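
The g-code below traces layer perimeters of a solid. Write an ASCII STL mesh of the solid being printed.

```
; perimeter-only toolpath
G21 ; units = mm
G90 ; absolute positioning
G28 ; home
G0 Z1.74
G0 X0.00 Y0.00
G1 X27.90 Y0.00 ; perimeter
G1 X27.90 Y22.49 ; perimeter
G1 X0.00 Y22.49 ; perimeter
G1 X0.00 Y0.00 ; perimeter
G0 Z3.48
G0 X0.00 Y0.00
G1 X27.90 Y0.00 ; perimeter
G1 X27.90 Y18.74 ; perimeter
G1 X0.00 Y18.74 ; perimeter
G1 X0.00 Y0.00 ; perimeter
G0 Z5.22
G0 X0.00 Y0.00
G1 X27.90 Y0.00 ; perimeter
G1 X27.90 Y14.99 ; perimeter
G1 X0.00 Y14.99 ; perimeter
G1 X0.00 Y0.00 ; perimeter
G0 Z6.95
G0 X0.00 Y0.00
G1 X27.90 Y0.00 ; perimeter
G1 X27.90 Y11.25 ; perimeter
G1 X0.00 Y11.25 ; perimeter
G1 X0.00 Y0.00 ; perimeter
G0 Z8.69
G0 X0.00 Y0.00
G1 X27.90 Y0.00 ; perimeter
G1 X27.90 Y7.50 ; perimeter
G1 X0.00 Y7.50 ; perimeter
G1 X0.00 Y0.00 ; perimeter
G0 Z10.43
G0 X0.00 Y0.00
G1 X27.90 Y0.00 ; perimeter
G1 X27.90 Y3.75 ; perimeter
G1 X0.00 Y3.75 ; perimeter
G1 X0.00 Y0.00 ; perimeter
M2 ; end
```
solid part
  facet normal 0.0000 0.0000 -1.0000
    outer loop
      vertex 27.90 26.24 0.00
      vertex 27.90 0.00 0.00
      vertex 0.00 0.00 0.00
    endloop
  endfacet
  facet normal 0.0000 0.0000 -1.0000
    outer loop
      vertex 0.00 26.24 0.00
      vertex 27.90 26.24 0.00
      vertex 0.00 0.00 0.00
    endloop
  endfacet
  facet normal 0.0000 -1.0000 0.0000
    outer loop
      vertex 0.00 0.00 0.00
      vertex 27.90 0.00 0.00
      vertex 27.90 0.00 12.17
    endloop
  endfacet
  facet normal 0.0000 -1.0000 0.0000
    outer loop
      vertex 0.00 0.00 0.00
      vertex 27.90 0.00 12.17
      vertex 0.00 0.00 12.17
    endloop
  endfacet
  facet normal 0.0000 0.4207 0.9072
    outer loop
      vertex 0.00 0.00 12.17
      vertex 27.90 0.00 12.17
      vertex 27.90 26.24 0.00
    endloop
  endfacet
  facet normal 0.0000 0.4207 0.9072
    outer loop
      vertex 0.00 0.00 12.17
      vertex 27.90 26.24 0.00
      vertex 0.00 26.24 0.00
    endloop
  endfacet
  facet normal -1.0000 0.0000 0.0000
    outer loop
      vertex 0.00 0.00 12.17
      vertex 0.00 26.24 0.00
      vertex 0.00 0.00 0.00
    endloop
  endfacet
  facet normal 1.0000 0.0000 0.0000
    outer loop
      vertex 27.90 0.00 0.00
      vertex 27.90 26.24 0.00
      vertex 27.90 0.00 12.17
    endloop
  endfacet
endsolid part

The G0 Z moves step by Δz≈1.74 mm. The G1 loops shrink linearly with z, so the solid tapers from its base footprint up to z≈12.2. Closing with a flat bottom cap and the tapered top and triangulating gives 8 facets — a wedge (ramp): 27.9 × 26.2 mm base, rising to 12.2 mm along the y=0 edge and sloping linearly to z=0 at y=26.2.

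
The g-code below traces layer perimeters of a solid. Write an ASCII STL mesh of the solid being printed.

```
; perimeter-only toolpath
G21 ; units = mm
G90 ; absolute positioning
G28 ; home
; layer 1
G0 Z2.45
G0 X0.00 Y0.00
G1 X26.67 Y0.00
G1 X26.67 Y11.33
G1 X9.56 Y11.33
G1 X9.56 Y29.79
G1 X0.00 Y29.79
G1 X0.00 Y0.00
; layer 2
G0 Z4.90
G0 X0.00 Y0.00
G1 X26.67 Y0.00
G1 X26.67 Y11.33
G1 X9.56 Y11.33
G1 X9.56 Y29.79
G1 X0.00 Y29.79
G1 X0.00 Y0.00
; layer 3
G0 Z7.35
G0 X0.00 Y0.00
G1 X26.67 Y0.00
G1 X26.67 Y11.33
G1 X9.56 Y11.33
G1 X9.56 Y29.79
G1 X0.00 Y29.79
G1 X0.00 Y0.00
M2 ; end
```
solid part
  facet normal 0.0000 0.0000 -1.0000
    outer loop
      vertex 26.67 11.33 0.00
      vertex 26.67 0.00 0.00
      vertex 0.00 0.00 0.00
    endloop
  endfacet
  facet normal 0.0000 0.0000 -1.0000
    outer loop
      vertex 9.56 11.33 0.00
      vertex 26.67 11.33 0.00
      vertex 0.00 0.00 0.00
    endloop
  endfacet
  facet normal 0.0000 0.0000 -1.0000
    outer loop
      vertex 9.56 29.79 0.00
      vertex 9.56 11.33 0.00
      vertex 0.00 0.00 0.00
    endloop
  endfacet
  facet normal 0.0000 0.0000 -1.0000
    outer loop
      vertex 0.00 29.79 0.00
      vertex 9.56 29.79 0.00
      vertex 0.00 0.00 0.00
    endloop
  endfacet
  facet normal 0.0000 0.0000 1.0000
    outer loop
      vertex 0.00 0.00 7.35
      vertex 26.67 0.00 7.35
      vertex 26.67 11.33 7.35
    endloop
  endfacet
  facet normal 0.0000 0.0000 1.0000
    outer loop
      vertex 0.00 0.00 7.35
      vertex 26.67 11.33 7.35
      vertex 9.56 11.33 7.35
    endloop
  endfacet
  facet normal 0.0000 0.0000 1.0000
    outer loop
      vertex 0.00 0.00 7.35
      vertex 9.56 11.33 7.35
      vertex 9.56 29.79 7.35
    endloop
  endfacet
  facet normal 0.0000 0.0000 1.0000
    outer loop
      vertex 0.00 0.00 7.35
      vertex 9.56 29.79 7.35
      vertex 0.00 29.79 7.35
    endloop
  endfacet
  facet normal 0.0000 -1.0000 0.0000
    outer loop
      vertex 0.00 0.00 0.00
      vertex 26.67 0.00 0.00
      vertex 26.67 0.00 7.35
    endloop
  endfacet
  facet normal 0.0000 -1.0000 0.0000
    outer loop
      vertex 0.00 0.00 0.00
      vertex 26.67 0.00 7.35
      vertex 0.00 0.00 7.35
    endloop
  endfacet
  facet normal 1.0000 0.0000 0.0000
    outer loop
      vertex 26.67 0.00 0.00
      vertex 26.67 11.33 0.00
      vertex 26.67 11.33 7.35
    endloop
  endfacet
  facet normal 1.0000 0.0000 0.0000
    outer loop
      vertex 26.67 0.00 0.00
      vertex 26.67 11.33 7.35
      vertex 26.67 0.00 7.35
    endloop
  endfacet
  facet normal 0.0000 1.0000 0.0000
    outer loop
      vertex 26.67 11.33 0.00
      vertex 9.56 11.33 0.00
      vertex 9.56 11.33 7.35
    endloop
  endfacet
  facet normal 0.0000 1.0000 0.0000
    outer loop
      vertex 26.67 11.33 0.00
      vertex 9.56 11.33 7.35
      vertex 26.67 11.33 7.35
    endloop
  endfacet
  facet normal 1.0000 0.0000 0.0000
    outer loop
      vertex 9.56 11.33 0.00
      vertex 9.56 29.79 0.00
      vertex 9.56 29.79 7.35
    endloop
  endfacet
  facet normal 1.0000 0.0000 0.0000
    outer loop
      vertex 9.56 11.33 0.00
      vertex 9.56 29.79 7.35
      vertex 9.56 11.33 7.35
    endloop
  endfacet
  facet normal 0.0000 1.0000 0.0000
    outer loop
      vertex 9.56 29.79 0.00
      vertex 0.00 29.79 0.00
      vertex 0.00 29.79 7.35
    endloop
  endfacet
  facet normal 0.0000 1.0000 0.0000
    outer loop
      vertex 9.56 29.79 0.00
      vertex 0.00 29.79 7.35
      vertex 9.56 29.79 7.35
    endloop
  endfacet
  facet normal -1.0000 0.0000 0.0000
    outer loop
      vertex 0.00 29.79 0.00
      vertex 0.00 0.00 0.00
      vertex 0.00 0.00 7.35
    endloop
  endfacet
  facet normal -1.0000 0.0000 0.0000
    outer loop
      vertex 0.00 29.79 0.00
      vertex 0.00 0.00 7.35
      vertex 0.00 29.79 7.35
    endloop
  endfacet
endsolid part

The G0 Z moves step by Δz≈2.45 mm. Every layer's G1 loop is the same polygon, so the solid is a straight extrusion of it from z=0 to z≈7.35. Closing with flat bottom and top caps and triangulating gives 20 facets — an L-shaped prism: outer 26.7 × 29.8 mm, arm thicknesses ≈ 11.3 mm (horizontal) and 9.56 mm (vertical), extruded 7.35 mm in z.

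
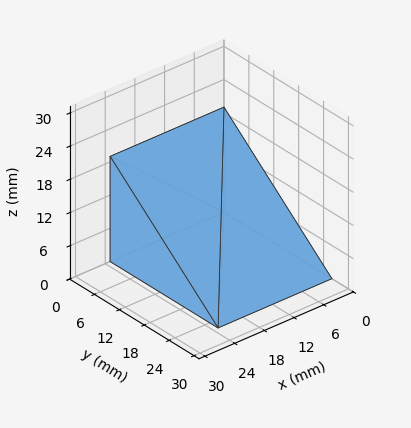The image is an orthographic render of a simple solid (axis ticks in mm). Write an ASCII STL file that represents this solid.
Reading the render: the shape is a wedge (ramp): 23 × 26 mm base, rising to 19 mm along the y=0 edge and sloping linearly to z=0 at y=26 (dimensions read to the nearest mm from the axis ticks). For the STL, each face is triangulated and given an outward normal.

solid part
  facet normal 0.0000 0.0000 -1.0000
    outer loop
      vertex 23.00 26.00 0.00
      vertex 23.00 0.00 0.00
      vertex 0.00 0.00 0.00
    endloop
  endfacet
  facet normal 0.0000 0.0000 -1.0000
    outer loop
      vertex 0.00 26.00 0.00
      vertex 23.00 26.00 0.00
      vertex 0.00 0.00 0.00
    endloop
  endfacet
  facet normal 0.0000 -1.0000 0.0000
    outer loop
      vertex 0.00 0.00 0.00
      vertex 23.00 0.00 0.00
      vertex 23.00 0.00 19.00
    endloop
  endfacet
  facet normal 0.0000 -1.0000 0.0000
    outer loop
      vertex 0.00 0.00 0.00
      vertex 23.00 0.00 19.00
      vertex 0.00 0.00 19.00
    endloop
  endfacet
  facet normal 0.0000 0.5900 0.8074
    outer loop
      vertex 0.00 0.00 19.00
      vertex 23.00 0.00 19.00
      vertex 23.00 26.00 0.00
    endloop
  endfacet
  facet normal 0.0000 0.5900 0.8074
    outer loop
      vertex 0.00 0.00 19.00
      vertex 23.00 26.00 0.00
      vertex 0.00 26.00 0.00
    endloop
  endfacet
  facet normal -1.0000 0.0000 0.0000
    outer loop
      vertex 0.00 0.00 19.00
      vertex 0.00 26.00 0.00
      vertex 0.00 0.00 0.00
    endloop
  endfacet
  facet normal 1.0000 0.0000 0.0000
    outer loop
      vertex 23.00 0.00 0.00
      vertex 23.00 26.00 0.00
      vertex 23.00 0.00 19.00
    endloop
  endfacet
endsolid part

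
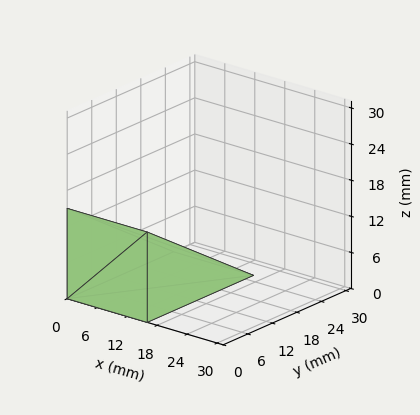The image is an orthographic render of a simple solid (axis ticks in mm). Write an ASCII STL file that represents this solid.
Reading the render: the shape is a wedge (ramp): 16 × 26 mm base, rising to 15 mm along the y=0 edge and sloping linearly to z=0 at y=26 (dimensions read to the nearest mm from the axis ticks). For the STL, each face is triangulated and given an outward normal.

solid part
  facet normal 0.0000 0.0000 -1.0000
    outer loop
      vertex 16.000 26.000 0.000
      vertex 16.000 0.000 0.000
      vertex 0.000 0.000 0.000
    endloop
  endfacet
  facet normal 0.0000 0.0000 -1.0000
    outer loop
      vertex 0.000 26.000 0.000
      vertex 16.000 26.000 0.000
      vertex 0.000 0.000 0.000
    endloop
  endfacet
  facet normal 0.0000 -1.0000 0.0000
    outer loop
      vertex 0.000 0.000 0.000
      vertex 16.000 0.000 0.000
      vertex 16.000 0.000 15.000
    endloop
  endfacet
  facet normal 0.0000 -1.0000 0.0000
    outer loop
      vertex 0.000 0.000 0.000
      vertex 16.000 0.000 15.000
      vertex 0.000 0.000 15.000
    endloop
  endfacet
  facet normal 0.0000 0.4997 0.8662
    outer loop
      vertex 0.000 0.000 15.000
      vertex 16.000 0.000 15.000
      vertex 16.000 26.000 0.000
    endloop
  endfacet
  facet normal 0.0000 0.4997 0.8662
    outer loop
      vertex 0.000 0.000 15.000
      vertex 16.000 26.000 0.000
      vertex 0.000 26.000 0.000
    endloop
  endfacet
  facet normal -1.0000 0.0000 0.0000
    outer loop
      vertex 0.000 0.000 15.000
      vertex 0.000 26.000 0.000
      vertex 0.000 0.000 0.000
    endloop
  endfacet
  facet normal 1.0000 0.0000 0.0000
    outer loop
      vertex 16.000 0.000 0.000
      vertex 16.000 26.000 0.000
      vertex 16.000 0.000 15.000
    endloop
  endfacet
endsolid part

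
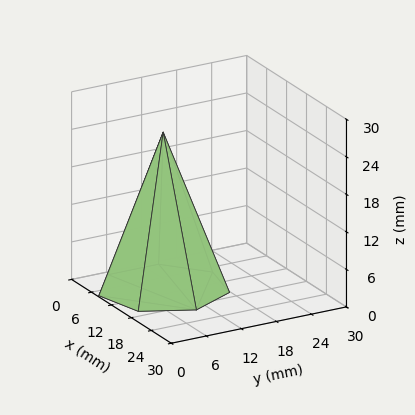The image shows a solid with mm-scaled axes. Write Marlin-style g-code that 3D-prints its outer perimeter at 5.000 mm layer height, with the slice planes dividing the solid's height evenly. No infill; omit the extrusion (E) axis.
Reading the render: the shape is a regular 7-sided pyramid, base circumscribed radius ≈ 10 mm, apex at z ≈ 25 mm (dimensions read to the nearest mm from the axis ticks). For the g-code, the solid's height is divided into equal slices at the stated Δz and each level perimeter traced with G1 moves after a G0 lift.

; perimeter-only toolpath
G21 ; units = mm
G90 ; absolute positioning
G28 ; home
; layer 1
G0 Z5.000
G0 X18.000 Y10.000
G1 X14.988 Y16.254
G1 X8.220 Y17.799
G1 X2.792 Y13.471
G1 X2.792 Y6.529
G1 X8.220 Y2.201
G1 X14.988 Y3.746
G1 X18.000 Y10.000
; layer 2
G0 Z10.000
G0 X16.000 Y10.000
G1 X13.741 Y14.691
G1 X8.665 Y15.849
G1 X4.594 Y12.603
G1 X4.594 Y7.397
G1 X8.665 Y4.151
G1 X13.741 Y5.309
G1 X16.000 Y10.000
; layer 3
G0 Z15.000
G0 X14.000 Y10.000
G1 X12.494 Y13.127
G1 X9.110 Y13.900
G1 X6.396 Y11.736
G1 X6.396 Y8.264
G1 X9.110 Y6.100
G1 X12.494 Y6.873
G1 X14.000 Y10.000
; layer 4
G0 Z20.000
G0 X12.000 Y10.000
G1 X11.247 Y11.564
G1 X9.555 Y11.950
G1 X8.198 Y10.868
G1 X8.198 Y9.132
G1 X9.555 Y8.050
G1 X11.247 Y8.436
G1 X12.000 Y10.000
M2 ; end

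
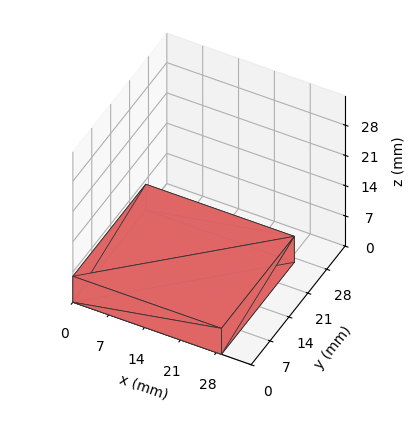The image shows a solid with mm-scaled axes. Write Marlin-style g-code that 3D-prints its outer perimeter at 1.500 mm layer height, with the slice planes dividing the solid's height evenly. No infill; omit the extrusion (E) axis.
Reading the render: the shape is a rectangular box, roughly 29 × 27 mm footprint and 6 mm tall (dimensions read to the nearest mm from the axis ticks). For the g-code, the solid's height is divided into equal slices at the stated Δz and each level perimeter traced with G1 moves after a G0 lift.

; perimeter-only toolpath
G21 ; units = mm
G90 ; absolute positioning
G28 ; home
; layer 1
G0 Z1.500
G0 X0.000 Y0.000
G1 X29.000 Y0.000
G1 X29.000 Y27.000
G1 X0.000 Y27.000
G1 X0.000 Y0.000
; layer 2
G0 Z3.000
G0 X0.000 Y0.000
G1 X29.000 Y0.000
G1 X29.000 Y27.000
G1 X0.000 Y27.000
G1 X0.000 Y0.000
; layer 3
G0 Z4.500
G0 X0.000 Y0.000
G1 X29.000 Y0.000
G1 X29.000 Y27.000
G1 X0.000 Y27.000
G1 X0.000 Y0.000
; layer 4
G0 Z6.000
G0 X0.000 Y0.000
G1 X29.000 Y0.000
G1 X29.000 Y27.000
G1 X0.000 Y27.000
G1 X0.000 Y0.000
M2 ; end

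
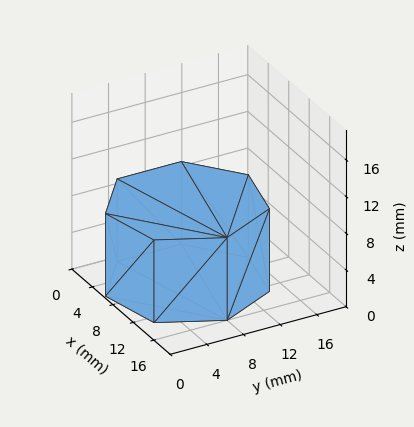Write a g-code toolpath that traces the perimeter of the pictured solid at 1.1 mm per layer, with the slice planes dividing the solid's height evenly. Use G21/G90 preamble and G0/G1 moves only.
Reading the render: the shape is a regular 7-sided prism (a cylinder approximated with 7 flat sides), circumscribed radius ≈ 8 mm, height ≈ 9 mm (dimensions read to the nearest mm from the axis ticks). For the g-code, the solid's height is divided into equal slices at the stated Δz and each level perimeter traced with G1 moves after a G0 lift.

; perimeter-only toolpath
G21 ; units = mm
G90 ; absolute positioning
G28 ; home
; layer 1
G0 Z1.1
G0 X16.0 Y8.0
G1 X13.0 Y14.3
G1 X6.2 Y15.8
G1 X0.8 Y11.5
G1 X0.8 Y4.5
G1 X6.2 Y0.2
G1 X13.0 Y1.7
G1 X16.0 Y8.0
; layer 2
G0 Z2.2
G0 X16.0 Y8.0
G1 X13.0 Y14.3
G1 X6.2 Y15.8
G1 X0.8 Y11.5
G1 X0.8 Y4.5
G1 X6.2 Y0.2
G1 X13.0 Y1.7
G1 X16.0 Y8.0
; layer 3
G0 Z3.4
G0 X16.0 Y8.0
G1 X13.0 Y14.3
G1 X6.2 Y15.8
G1 X0.8 Y11.5
G1 X0.8 Y4.5
G1 X6.2 Y0.2
G1 X13.0 Y1.7
G1 X16.0 Y8.0
; layer 4
G0 Z4.5
G0 X16.0 Y8.0
G1 X13.0 Y14.3
G1 X6.2 Y15.8
G1 X0.8 Y11.5
G1 X0.8 Y4.5
G1 X6.2 Y0.2
G1 X13.0 Y1.7
G1 X16.0 Y8.0
; layer 5
G0 Z5.6
G0 X16.0 Y8.0
G1 X13.0 Y14.3
G1 X6.2 Y15.8
G1 X0.8 Y11.5
G1 X0.8 Y4.5
G1 X6.2 Y0.2
G1 X13.0 Y1.7
G1 X16.0 Y8.0
; layer 6
G0 Z6.8
G0 X16.0 Y8.0
G1 X13.0 Y14.3
G1 X6.2 Y15.8
G1 X0.8 Y11.5
G1 X0.8 Y4.5
G1 X6.2 Y0.2
G1 X13.0 Y1.7
G1 X16.0 Y8.0
; layer 7
G0 Z7.9
G0 X16.0 Y8.0
G1 X13.0 Y14.3
G1 X6.2 Y15.8
G1 X0.8 Y11.5
G1 X0.8 Y4.5
G1 X6.2 Y0.2
G1 X13.0 Y1.7
G1 X16.0 Y8.0
; layer 8
G0 Z9.0
G0 X16.0 Y8.0
G1 X13.0 Y14.3
G1 X6.2 Y15.8
G1 X0.8 Y11.5
G1 X0.8 Y4.5
G1 X6.2 Y0.2
G1 X13.0 Y1.7
G1 X16.0 Y8.0
M2 ; end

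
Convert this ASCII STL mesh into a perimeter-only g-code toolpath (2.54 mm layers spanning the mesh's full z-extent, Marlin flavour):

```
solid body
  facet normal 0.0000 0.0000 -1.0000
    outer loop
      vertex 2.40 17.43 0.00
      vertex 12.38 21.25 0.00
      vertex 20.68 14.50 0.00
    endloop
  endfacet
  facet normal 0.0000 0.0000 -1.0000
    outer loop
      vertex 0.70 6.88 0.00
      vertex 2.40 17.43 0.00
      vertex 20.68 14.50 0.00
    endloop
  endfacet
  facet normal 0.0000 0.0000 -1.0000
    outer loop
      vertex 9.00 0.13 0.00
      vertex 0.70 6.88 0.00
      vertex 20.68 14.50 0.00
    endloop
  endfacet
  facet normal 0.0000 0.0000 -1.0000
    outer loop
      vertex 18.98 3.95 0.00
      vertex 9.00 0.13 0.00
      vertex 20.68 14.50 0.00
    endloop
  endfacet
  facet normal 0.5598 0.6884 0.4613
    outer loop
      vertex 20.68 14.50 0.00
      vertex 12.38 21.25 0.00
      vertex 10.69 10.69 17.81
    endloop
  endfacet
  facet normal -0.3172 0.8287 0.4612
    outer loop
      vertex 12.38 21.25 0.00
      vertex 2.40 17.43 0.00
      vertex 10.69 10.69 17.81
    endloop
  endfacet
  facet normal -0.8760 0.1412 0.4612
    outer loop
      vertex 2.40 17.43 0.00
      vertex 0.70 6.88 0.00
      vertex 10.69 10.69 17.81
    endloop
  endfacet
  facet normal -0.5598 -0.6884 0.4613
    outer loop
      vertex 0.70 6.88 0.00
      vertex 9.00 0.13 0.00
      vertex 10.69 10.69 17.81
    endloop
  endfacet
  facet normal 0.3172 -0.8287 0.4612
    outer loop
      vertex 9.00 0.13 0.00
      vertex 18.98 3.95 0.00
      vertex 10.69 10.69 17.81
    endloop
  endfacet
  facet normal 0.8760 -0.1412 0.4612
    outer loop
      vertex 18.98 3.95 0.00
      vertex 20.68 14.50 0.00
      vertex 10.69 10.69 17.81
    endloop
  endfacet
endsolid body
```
; perimeter-only toolpath
G21 ; units = mm
G90 ; absolute positioning
G28 ; home
; layer 1
G0 Z2.54
G0 X19.25 Y13.96
G1 X12.14 Y19.74
G1 X3.58 Y16.47
G1 X2.13 Y7.42
G1 X9.24 Y1.64
G1 X17.80 Y4.91
G1 X19.25 Y13.96
; layer 2
G0 Z5.09
G0 X17.83 Y13.41
G1 X11.90 Y18.23
G1 X4.77 Y15.50
G1 X3.55 Y7.97
G1 X9.48 Y3.15
G1 X16.61 Y5.88
G1 X17.83 Y13.41
; layer 3
G0 Z7.63
G0 X16.40 Y12.87
G1 X11.66 Y16.72
G1 X5.95 Y14.54
G1 X4.98 Y8.51
G1 X9.72 Y4.66
G1 X15.43 Y6.84
G1 X16.40 Y12.87
; layer 4
G0 Z10.18
G0 X14.97 Y12.32
G1 X11.41 Y15.22
G1 X7.14 Y13.58
G1 X6.41 Y9.06
G1 X9.97 Y6.16
G1 X14.24 Y7.80
G1 X14.97 Y12.32
; layer 5
G0 Z12.72
G0 X13.54 Y11.78
G1 X11.17 Y13.71
G1 X8.32 Y12.62
G1 X7.84 Y9.60
G1 X10.21 Y7.67
G1 X13.06 Y8.76
G1 X13.54 Y11.78
; layer 6
G0 Z15.27
G0 X12.12 Y11.23
G1 X10.93 Y12.20
G1 X9.51 Y11.65
G1 X9.26 Y10.15
G1 X10.45 Y9.18
G1 X11.87 Y9.73
G1 X12.12 Y11.23
M2 ; end

The solid is a regular 6-sided pyramid, base circumscribed radius ≈ 10.7 mm, apex at z ≈ 17.8 mm. Slicing at Δz = 2.54 mm — 7 equal slices spanning the solid's height, so layer i sits at z = i·h/7 — gives 6 non-empty perimeters. Each is a 6-segment closed polygon; G0 lifts to the layer z and rapids to the start vertex, then G1 traces the edges. The cross-section shrinks linearly with z (the slice at the apex is degenerate and omitted).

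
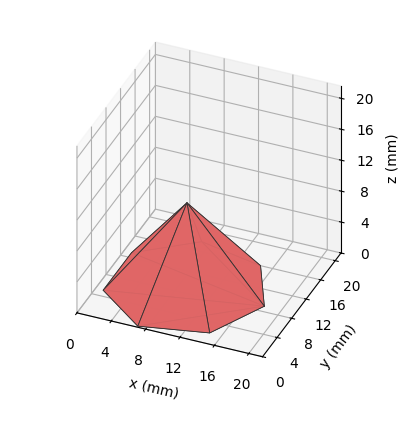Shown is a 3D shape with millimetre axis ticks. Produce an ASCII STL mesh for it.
Reading the render: the shape is a regular 7-sided pyramid, base circumscribed radius ≈ 9 mm, apex at z ≈ 11 mm (dimensions read to the nearest mm from the axis ticks). For the STL, each face is triangulated and given an outward normal.

solid part
  facet normal 0.0000 0.0000 -1.0000
    outer loop
      vertex 7.0 17.8 0.0
      vertex 14.6 16.0 0.0
      vertex 18.0 9.0 0.0
    endloop
  endfacet
  facet normal 0.0000 0.0000 -1.0000
    outer loop
      vertex 0.9 12.9 0.0
      vertex 7.0 17.8 0.0
      vertex 18.0 9.0 0.0
    endloop
  endfacet
  facet normal 0.0000 0.0000 -1.0000
    outer loop
      vertex 0.9 5.1 0.0
      vertex 0.9 12.9 0.0
      vertex 18.0 9.0 0.0
    endloop
  endfacet
  facet normal 0.0000 0.0000 -1.0000
    outer loop
      vertex 7.0 0.2 0.0
      vertex 0.9 5.1 0.0
      vertex 18.0 9.0 0.0
    endloop
  endfacet
  facet normal 0.0000 0.0000 -1.0000
    outer loop
      vertex 14.6 2.0 0.0
      vertex 7.0 0.2 0.0
      vertex 18.0 9.0 0.0
    endloop
  endfacet
  facet normal 0.7245 0.3519 0.5927
    outer loop
      vertex 18.0 9.0 0.0
      vertex 14.6 16.0 0.0
      vertex 9.0 9.0 11.0
    endloop
  endfacet
  facet normal 0.1856 0.7835 0.5931
    outer loop
      vertex 14.6 16.0 0.0
      vertex 7.0 17.8 0.0
      vertex 9.0 9.0 11.0
    endloop
  endfacet
  facet normal -0.5040 0.6274 0.5936
    outer loop
      vertex 7.0 17.8 0.0
      vertex 0.9 12.9 0.0
      vertex 9.0 9.0 11.0
    endloop
  endfacet
  facet normal -0.8052 0.0000 0.5929
    outer loop
      vertex 0.9 12.9 0.0
      vertex 0.9 5.1 0.0
      vertex 9.0 9.0 11.0
    endloop
  endfacet
  facet normal -0.5040 -0.6274 0.5936
    outer loop
      vertex 0.9 5.1 0.0
      vertex 7.0 0.2 0.0
      vertex 9.0 9.0 11.0
    endloop
  endfacet
  facet normal 0.1856 -0.7835 0.5931
    outer loop
      vertex 7.0 0.2 0.0
      vertex 14.6 2.0 0.0
      vertex 9.0 9.0 11.0
    endloop
  endfacet
  facet normal 0.7245 -0.3519 0.5927
    outer loop
      vertex 14.6 2.0 0.0
      vertex 18.0 9.0 0.0
      vertex 9.0 9.0 11.0
    endloop
  endfacet
endsolid part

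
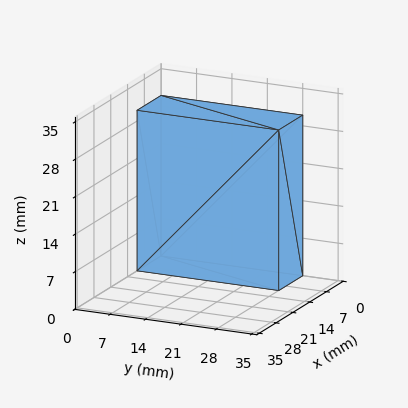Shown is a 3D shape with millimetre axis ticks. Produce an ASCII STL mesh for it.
Reading the render: the shape is a rectangular box, roughly 10 × 28 mm footprint and 30 mm tall (dimensions read to the nearest mm from the axis ticks). For the STL, each face is triangulated and given an outward normal.

solid part
  facet normal 0.0000 0.0000 -1.0000
    outer loop
      vertex 10.00 28.00 0.00
      vertex 10.00 0.00 0.00
      vertex 0.00 0.00 0.00
    endloop
  endfacet
  facet normal 0.0000 0.0000 -1.0000
    outer loop
      vertex 0.00 28.00 0.00
      vertex 10.00 28.00 0.00
      vertex 0.00 0.00 0.00
    endloop
  endfacet
  facet normal 0.0000 0.0000 1.0000
    outer loop
      vertex 0.00 0.00 30.00
      vertex 10.00 0.00 30.00
      vertex 10.00 28.00 30.00
    endloop
  endfacet
  facet normal 0.0000 0.0000 1.0000
    outer loop
      vertex 0.00 0.00 30.00
      vertex 10.00 28.00 30.00
      vertex 0.00 28.00 30.00
    endloop
  endfacet
  facet normal 0.0000 -1.0000 0.0000
    outer loop
      vertex 0.00 0.00 0.00
      vertex 10.00 0.00 0.00
      vertex 10.00 0.00 30.00
    endloop
  endfacet
  facet normal 0.0000 -1.0000 0.0000
    outer loop
      vertex 0.00 0.00 0.00
      vertex 10.00 0.00 30.00
      vertex 0.00 0.00 30.00
    endloop
  endfacet
  facet normal 0.0000 1.0000 0.0000
    outer loop
      vertex 10.00 28.00 30.00
      vertex 10.00 28.00 0.00
      vertex 0.00 28.00 0.00
    endloop
  endfacet
  facet normal 0.0000 1.0000 0.0000
    outer loop
      vertex 0.00 28.00 30.00
      vertex 10.00 28.00 30.00
      vertex 0.00 28.00 0.00
    endloop
  endfacet
  facet normal -1.0000 0.0000 0.0000
    outer loop
      vertex 0.00 28.00 30.00
      vertex 0.00 28.00 0.00
      vertex 0.00 0.00 0.00
    endloop
  endfacet
  facet normal -1.0000 0.0000 0.0000
    outer loop
      vertex 0.00 0.00 30.00
      vertex 0.00 28.00 30.00
      vertex 0.00 0.00 0.00
    endloop
  endfacet
  facet normal 1.0000 0.0000 0.0000
    outer loop
      vertex 10.00 0.00 0.00
      vertex 10.00 28.00 0.00
      vertex 10.00 28.00 30.00
    endloop
  endfacet
  facet normal 1.0000 0.0000 0.0000
    outer loop
      vertex 10.00 0.00 0.00
      vertex 10.00 28.00 30.00
      vertex 10.00 0.00 30.00
    endloop
  endfacet
endsolid part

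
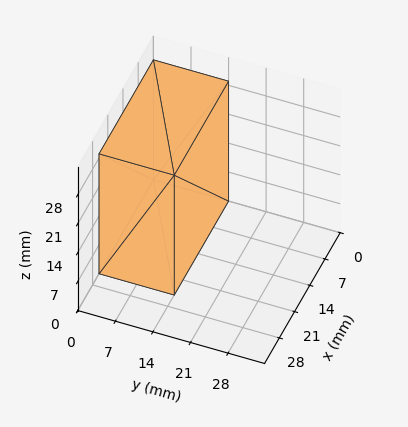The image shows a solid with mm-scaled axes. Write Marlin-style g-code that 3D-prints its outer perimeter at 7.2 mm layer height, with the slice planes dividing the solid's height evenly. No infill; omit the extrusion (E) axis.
Reading the render: the shape is a rectangular box, roughly 25 × 14 mm footprint and 29 mm tall (dimensions read to the nearest mm from the axis ticks). For the g-code, the solid's height is divided into equal slices at the stated Δz and each level perimeter traced with G1 moves after a G0 lift.

; perimeter-only toolpath
G21 ; units = mm
G90 ; absolute positioning
G28 ; home
; layer 1
G0 Z7.2
G0 X0.0 Y0.0
G1 X25.0 Y0.0
G1 X25.0 Y14.0
G1 X0.0 Y14.0
G1 X0.0 Y0.0
; layer 2
G0 Z14.5
G0 X0.0 Y0.0
G1 X25.0 Y0.0
G1 X25.0 Y14.0
G1 X0.0 Y14.0
G1 X0.0 Y0.0
; layer 3
G0 Z21.8
G0 X0.0 Y0.0
G1 X25.0 Y0.0
G1 X25.0 Y14.0
G1 X0.0 Y14.0
G1 X0.0 Y0.0
; layer 4
G0 Z29.0
G0 X0.0 Y0.0
G1 X25.0 Y0.0
G1 X25.0 Y14.0
G1 X0.0 Y14.0
G1 X0.0 Y0.0
M2 ; end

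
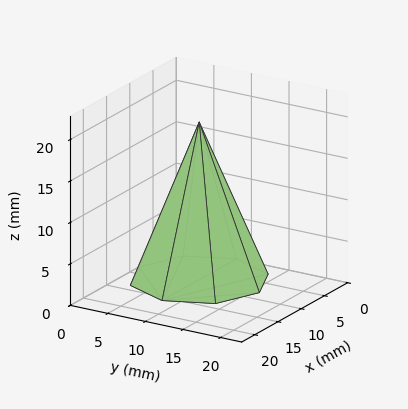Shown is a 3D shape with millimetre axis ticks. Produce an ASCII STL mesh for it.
Reading the render: the shape is a regular 8-sided pyramid, base circumscribed radius ≈ 8 mm, apex at z ≈ 19 mm (dimensions read to the nearest mm from the axis ticks). For the STL, each face is triangulated and given an outward normal.

solid part
  facet normal 0.0000 0.0000 -1.0000
    outer loop
      vertex 8.00 16.00 0.00
      vertex 13.66 13.66 0.00
      vertex 16.00 8.00 0.00
    endloop
  endfacet
  facet normal 0.0000 0.0000 -1.0000
    outer loop
      vertex 2.34 13.66 0.00
      vertex 8.00 16.00 0.00
      vertex 16.00 8.00 0.00
    endloop
  endfacet
  facet normal 0.0000 0.0000 -1.0000
    outer loop
      vertex 0.00 8.00 0.00
      vertex 2.34 13.66 0.00
      vertex 16.00 8.00 0.00
    endloop
  endfacet
  facet normal 0.0000 0.0000 -1.0000
    outer loop
      vertex 2.34 2.34 0.00
      vertex 0.00 8.00 0.00
      vertex 16.00 8.00 0.00
    endloop
  endfacet
  facet normal 0.0000 0.0000 -1.0000
    outer loop
      vertex 8.00 0.00 0.00
      vertex 2.34 2.34 0.00
      vertex 16.00 8.00 0.00
    endloop
  endfacet
  facet normal 0.0000 0.0000 -1.0000
    outer loop
      vertex 13.66 2.34 0.00
      vertex 8.00 0.00 0.00
      vertex 16.00 8.00 0.00
    endloop
  endfacet
  facet normal 0.8612 0.3561 0.3626
    outer loop
      vertex 16.00 8.00 0.00
      vertex 13.66 13.66 0.00
      vertex 8.00 8.00 19.00
    endloop
  endfacet
  facet normal 0.3561 0.8612 0.3626
    outer loop
      vertex 13.66 13.66 0.00
      vertex 8.00 16.00 0.00
      vertex 8.00 8.00 19.00
    endloop
  endfacet
  facet normal -0.3561 0.8612 0.3626
    outer loop
      vertex 8.00 16.00 0.00
      vertex 2.34 13.66 0.00
      vertex 8.00 8.00 19.00
    endloop
  endfacet
  facet normal -0.8612 0.3561 0.3626
    outer loop
      vertex 2.34 13.66 0.00
      vertex 0.00 8.00 0.00
      vertex 8.00 8.00 19.00
    endloop
  endfacet
  facet normal -0.8612 -0.3561 0.3626
    outer loop
      vertex 0.00 8.00 0.00
      vertex 2.34 2.34 0.00
      vertex 8.00 8.00 19.00
    endloop
  endfacet
  facet normal -0.3561 -0.8612 0.3626
    outer loop
      vertex 2.34 2.34 0.00
      vertex 8.00 0.00 0.00
      vertex 8.00 8.00 19.00
    endloop
  endfacet
  facet normal 0.3561 -0.8612 0.3626
    outer loop
      vertex 8.00 0.00 0.00
      vertex 13.66 2.34 0.00
      vertex 8.00 8.00 19.00
    endloop
  endfacet
  facet normal 0.8612 -0.3561 0.3626
    outer loop
      vertex 13.66 2.34 0.00
      vertex 16.00 8.00 0.00
      vertex 8.00 8.00 19.00
    endloop
  endfacet
endsolid part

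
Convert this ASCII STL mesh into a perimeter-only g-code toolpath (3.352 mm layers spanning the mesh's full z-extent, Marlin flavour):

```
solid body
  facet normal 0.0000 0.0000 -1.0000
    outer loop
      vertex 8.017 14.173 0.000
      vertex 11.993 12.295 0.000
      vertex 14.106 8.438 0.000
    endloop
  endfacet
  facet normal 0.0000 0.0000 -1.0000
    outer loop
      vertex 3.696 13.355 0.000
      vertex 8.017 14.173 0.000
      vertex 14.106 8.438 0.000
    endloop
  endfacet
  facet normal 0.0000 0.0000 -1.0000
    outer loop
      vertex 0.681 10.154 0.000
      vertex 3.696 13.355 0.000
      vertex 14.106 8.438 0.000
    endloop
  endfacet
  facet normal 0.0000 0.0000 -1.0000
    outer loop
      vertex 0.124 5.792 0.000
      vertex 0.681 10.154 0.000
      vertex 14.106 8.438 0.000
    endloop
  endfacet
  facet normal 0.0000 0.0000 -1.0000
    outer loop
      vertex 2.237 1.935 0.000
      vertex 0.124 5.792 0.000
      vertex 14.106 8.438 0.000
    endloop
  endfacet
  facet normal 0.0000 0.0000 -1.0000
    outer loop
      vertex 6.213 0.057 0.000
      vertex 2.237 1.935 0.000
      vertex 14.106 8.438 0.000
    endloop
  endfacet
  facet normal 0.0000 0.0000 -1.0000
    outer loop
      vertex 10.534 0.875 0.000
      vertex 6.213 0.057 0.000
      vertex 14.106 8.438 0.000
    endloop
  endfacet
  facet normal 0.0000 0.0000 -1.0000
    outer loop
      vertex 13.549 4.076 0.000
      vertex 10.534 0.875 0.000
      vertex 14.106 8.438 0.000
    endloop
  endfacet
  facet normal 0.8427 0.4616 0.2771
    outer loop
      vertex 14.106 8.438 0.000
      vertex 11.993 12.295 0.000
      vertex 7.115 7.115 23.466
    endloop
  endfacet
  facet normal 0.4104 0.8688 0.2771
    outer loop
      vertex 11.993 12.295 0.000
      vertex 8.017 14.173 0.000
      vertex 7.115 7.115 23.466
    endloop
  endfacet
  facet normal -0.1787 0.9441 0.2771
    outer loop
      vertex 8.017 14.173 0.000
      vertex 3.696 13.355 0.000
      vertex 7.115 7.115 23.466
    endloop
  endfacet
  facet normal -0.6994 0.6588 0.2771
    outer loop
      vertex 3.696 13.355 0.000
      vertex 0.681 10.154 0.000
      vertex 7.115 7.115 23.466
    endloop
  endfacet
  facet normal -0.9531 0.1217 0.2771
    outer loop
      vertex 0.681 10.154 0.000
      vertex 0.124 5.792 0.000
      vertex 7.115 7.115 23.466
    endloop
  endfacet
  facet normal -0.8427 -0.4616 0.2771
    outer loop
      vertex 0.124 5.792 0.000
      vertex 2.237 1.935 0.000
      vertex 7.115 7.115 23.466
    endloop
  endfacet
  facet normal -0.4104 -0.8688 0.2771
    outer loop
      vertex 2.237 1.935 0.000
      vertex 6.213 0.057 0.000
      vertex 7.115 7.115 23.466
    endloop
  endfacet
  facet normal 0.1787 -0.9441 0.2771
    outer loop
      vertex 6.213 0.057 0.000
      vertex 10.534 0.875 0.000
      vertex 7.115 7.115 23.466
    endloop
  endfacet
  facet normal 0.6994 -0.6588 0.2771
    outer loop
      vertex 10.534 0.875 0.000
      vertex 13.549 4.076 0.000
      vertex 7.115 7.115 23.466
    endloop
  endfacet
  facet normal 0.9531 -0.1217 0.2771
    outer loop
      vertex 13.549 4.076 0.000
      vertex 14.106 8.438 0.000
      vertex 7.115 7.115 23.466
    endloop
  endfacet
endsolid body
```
; perimeter-only toolpath
G21 ; units = mm
G90 ; absolute positioning
G28 ; home
; layer 1
G0 Z3.352
G0 X13.107 Y8.249
G1 X11.296 Y11.555
G1 X7.888 Y13.165
G1 X4.184 Y12.464
G1 X1.600 Y9.720
G1 X1.123 Y5.981
G1 X2.934 Y2.675
G1 X6.342 Y1.065
G1 X10.046 Y1.766
G1 X12.630 Y4.510
G1 X13.107 Y8.249
; layer 2
G0 Z6.705
G0 X12.109 Y8.060
G1 X10.599 Y10.815
G1 X7.759 Y12.156
G1 X4.673 Y11.572
G1 X2.519 Y9.286
G1 X2.121 Y6.170
G1 X3.631 Y3.415
G1 X6.471 Y2.074
G1 X9.557 Y2.658
G1 X11.711 Y4.944
G1 X12.109 Y8.060
; layer 3
G0 Z10.057
G0 X11.110 Y7.871
G1 X9.902 Y10.075
G1 X7.630 Y11.148
G1 X5.161 Y10.681
G1 X3.438 Y8.852
G1 X3.120 Y6.359
G1 X4.328 Y4.155
G1 X6.600 Y3.082
G1 X9.069 Y3.549
G1 X10.792 Y5.378
G1 X11.110 Y7.871
; layer 4
G0 Z13.409
G0 X10.111 Y7.682
G1 X9.206 Y9.335
G1 X7.502 Y10.140
G1 X5.650 Y9.789
G1 X4.358 Y8.417
G1 X4.119 Y6.548
G1 X5.024 Y4.895
G1 X6.728 Y4.090
G1 X8.580 Y4.441
G1 X9.872 Y5.813
G1 X10.111 Y7.682
; layer 5
G0 Z16.761
G0 X9.112 Y7.493
G1 X8.509 Y8.595
G1 X7.373 Y9.132
G1 X6.138 Y8.898
G1 X5.277 Y7.983
G1 X5.118 Y6.737
G1 X5.721 Y5.635
G1 X6.857 Y5.098
G1 X8.092 Y5.332
G1 X8.953 Y6.247
G1 X9.112 Y7.493
; layer 6
G0 Z20.114
G0 X8.114 Y7.304
G1 X7.812 Y7.855
G1 X7.244 Y8.123
G1 X6.627 Y8.006
G1 X6.196 Y7.549
G1 X6.116 Y6.926
G1 X6.418 Y6.375
G1 X6.986 Y6.107
G1 X7.603 Y6.224
G1 X8.034 Y6.681
G1 X8.114 Y7.304
M2 ; end

The solid is a regular 10-sided pyramid, base circumscribed radius ≈ 7.12 mm, apex at z ≈ 23.5 mm. Slicing at Δz = 3.352 mm — 7 equal slices spanning the solid's height, so layer i sits at z = i·h/7 — gives 6 non-empty perimeters. Each is a 10-segment closed polygon; G0 lifts to the layer z and rapids to the start vertex, then G1 traces the edges. The cross-section shrinks linearly with z (the slice at the apex is degenerate and omitted).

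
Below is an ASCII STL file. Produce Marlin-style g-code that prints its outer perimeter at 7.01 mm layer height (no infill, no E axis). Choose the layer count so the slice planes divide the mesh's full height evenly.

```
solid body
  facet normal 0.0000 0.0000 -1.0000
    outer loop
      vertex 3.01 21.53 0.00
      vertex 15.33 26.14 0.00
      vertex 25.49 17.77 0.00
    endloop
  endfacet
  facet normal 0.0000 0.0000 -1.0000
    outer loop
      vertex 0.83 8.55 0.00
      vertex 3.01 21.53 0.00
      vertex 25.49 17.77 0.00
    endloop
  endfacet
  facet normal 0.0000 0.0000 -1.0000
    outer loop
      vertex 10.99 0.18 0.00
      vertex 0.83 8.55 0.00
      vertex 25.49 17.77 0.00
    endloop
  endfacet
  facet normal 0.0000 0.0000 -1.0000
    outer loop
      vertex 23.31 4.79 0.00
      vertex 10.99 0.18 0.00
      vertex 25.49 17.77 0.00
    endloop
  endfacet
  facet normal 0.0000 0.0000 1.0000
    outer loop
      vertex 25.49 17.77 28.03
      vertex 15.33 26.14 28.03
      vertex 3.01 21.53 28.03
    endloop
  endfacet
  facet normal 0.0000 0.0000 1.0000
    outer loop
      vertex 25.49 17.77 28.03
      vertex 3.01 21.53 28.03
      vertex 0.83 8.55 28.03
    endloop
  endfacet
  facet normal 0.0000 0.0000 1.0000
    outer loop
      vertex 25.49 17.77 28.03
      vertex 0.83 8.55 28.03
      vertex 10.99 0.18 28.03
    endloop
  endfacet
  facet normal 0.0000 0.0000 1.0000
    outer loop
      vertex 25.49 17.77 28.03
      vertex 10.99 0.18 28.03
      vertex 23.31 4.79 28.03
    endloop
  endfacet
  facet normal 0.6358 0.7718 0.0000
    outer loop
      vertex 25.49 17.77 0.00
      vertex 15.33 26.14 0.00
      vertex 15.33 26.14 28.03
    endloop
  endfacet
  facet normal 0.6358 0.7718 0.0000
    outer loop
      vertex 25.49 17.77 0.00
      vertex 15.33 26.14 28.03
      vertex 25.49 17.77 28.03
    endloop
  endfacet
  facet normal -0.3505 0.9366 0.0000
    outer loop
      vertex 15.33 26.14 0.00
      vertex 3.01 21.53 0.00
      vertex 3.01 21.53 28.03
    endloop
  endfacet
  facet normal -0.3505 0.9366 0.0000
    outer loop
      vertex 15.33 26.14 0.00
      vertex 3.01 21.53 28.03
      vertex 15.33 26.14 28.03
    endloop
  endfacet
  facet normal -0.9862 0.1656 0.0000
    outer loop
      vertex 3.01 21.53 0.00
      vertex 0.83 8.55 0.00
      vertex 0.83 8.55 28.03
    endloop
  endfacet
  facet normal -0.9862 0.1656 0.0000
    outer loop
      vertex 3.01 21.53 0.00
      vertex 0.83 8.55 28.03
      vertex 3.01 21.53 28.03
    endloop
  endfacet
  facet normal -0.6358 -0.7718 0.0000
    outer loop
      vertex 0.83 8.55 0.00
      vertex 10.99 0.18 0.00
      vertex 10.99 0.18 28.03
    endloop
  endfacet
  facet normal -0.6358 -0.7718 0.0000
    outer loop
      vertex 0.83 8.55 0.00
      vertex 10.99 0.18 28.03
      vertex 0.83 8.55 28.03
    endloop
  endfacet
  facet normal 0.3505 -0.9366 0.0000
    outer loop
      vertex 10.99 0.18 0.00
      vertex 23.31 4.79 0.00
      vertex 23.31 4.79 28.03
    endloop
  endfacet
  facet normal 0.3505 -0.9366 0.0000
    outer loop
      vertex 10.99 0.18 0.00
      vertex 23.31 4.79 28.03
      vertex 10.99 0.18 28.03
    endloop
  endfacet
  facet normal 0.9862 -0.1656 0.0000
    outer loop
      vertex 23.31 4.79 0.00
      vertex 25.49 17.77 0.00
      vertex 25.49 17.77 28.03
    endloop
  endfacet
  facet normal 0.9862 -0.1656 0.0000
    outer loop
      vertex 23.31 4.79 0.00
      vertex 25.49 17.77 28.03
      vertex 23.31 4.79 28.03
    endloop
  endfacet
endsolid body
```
; perimeter-only toolpath
G21 ; units = mm
G90 ; absolute positioning
G28 ; home
; layer 1
G0 Z7.01
G0 X25.49 Y17.77
G1 X15.33 Y26.14
G1 X3.01 Y21.53
G1 X0.83 Y8.55
G1 X10.99 Y0.18
G1 X23.31 Y4.79
G1 X25.49 Y17.77
; layer 2
G0 Z14.02
G0 X25.49 Y17.77
G1 X15.33 Y26.14
G1 X3.01 Y21.53
G1 X0.83 Y8.55
G1 X10.99 Y0.18
G1 X23.31 Y4.79
G1 X25.49 Y17.77
; layer 3
G0 Z21.02
G0 X25.49 Y17.77
G1 X15.33 Y26.14
G1 X3.01 Y21.53
G1 X0.83 Y8.55
G1 X10.99 Y0.18
G1 X23.31 Y4.79
G1 X25.49 Y17.77
; layer 4
G0 Z28.03
G0 X25.49 Y17.77
G1 X15.33 Y26.14
G1 X3.01 Y21.53
G1 X0.83 Y8.55
G1 X10.99 Y0.18
G1 X23.31 Y4.79
G1 X25.49 Y17.77
M2 ; end

The solid is a regular 6-sided prism (a cylinder approximated with 6 flat sides), circumscribed radius ≈ 13.2 mm, height ≈ 28 mm. Slicing at Δz = 7.01 mm — 4 equal slices spanning the solid's height, so layer i sits at z = i·h/4 — gives 4 non-empty perimeters. Each is a 6-segment closed polygon; G0 lifts to the layer z and rapids to the start vertex, then G1 traces the edges.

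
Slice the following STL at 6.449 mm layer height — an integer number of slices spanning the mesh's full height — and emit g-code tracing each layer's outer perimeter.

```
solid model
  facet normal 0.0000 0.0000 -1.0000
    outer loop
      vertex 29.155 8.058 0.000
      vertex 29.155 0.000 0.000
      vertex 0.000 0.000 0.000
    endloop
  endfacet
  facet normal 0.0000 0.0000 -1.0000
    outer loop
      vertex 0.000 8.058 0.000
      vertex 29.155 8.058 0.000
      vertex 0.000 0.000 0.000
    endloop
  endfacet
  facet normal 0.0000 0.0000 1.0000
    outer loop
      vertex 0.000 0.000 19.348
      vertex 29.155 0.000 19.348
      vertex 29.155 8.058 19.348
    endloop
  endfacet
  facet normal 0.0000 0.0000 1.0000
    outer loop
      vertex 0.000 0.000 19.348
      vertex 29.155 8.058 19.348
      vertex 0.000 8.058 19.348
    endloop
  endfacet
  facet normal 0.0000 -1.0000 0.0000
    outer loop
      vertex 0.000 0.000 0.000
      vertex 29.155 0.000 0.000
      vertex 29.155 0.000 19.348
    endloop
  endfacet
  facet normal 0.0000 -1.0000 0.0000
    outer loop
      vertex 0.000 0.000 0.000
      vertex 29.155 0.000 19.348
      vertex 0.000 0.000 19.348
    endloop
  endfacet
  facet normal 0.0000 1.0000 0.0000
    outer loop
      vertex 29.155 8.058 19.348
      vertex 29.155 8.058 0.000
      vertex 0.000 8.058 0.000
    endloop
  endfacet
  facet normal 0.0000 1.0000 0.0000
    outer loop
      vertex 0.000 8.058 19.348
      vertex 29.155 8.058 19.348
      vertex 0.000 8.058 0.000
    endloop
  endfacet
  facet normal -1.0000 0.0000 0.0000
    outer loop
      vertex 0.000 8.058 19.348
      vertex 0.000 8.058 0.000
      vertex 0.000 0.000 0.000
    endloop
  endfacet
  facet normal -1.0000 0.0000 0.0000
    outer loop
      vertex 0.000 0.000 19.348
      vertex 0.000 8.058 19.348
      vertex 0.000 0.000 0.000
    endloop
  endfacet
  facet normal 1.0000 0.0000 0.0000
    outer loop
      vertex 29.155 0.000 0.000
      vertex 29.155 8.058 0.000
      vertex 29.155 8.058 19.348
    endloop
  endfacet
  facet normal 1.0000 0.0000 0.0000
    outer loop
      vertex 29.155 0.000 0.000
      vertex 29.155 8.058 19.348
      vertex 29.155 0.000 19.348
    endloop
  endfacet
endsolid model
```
; perimeter-only toolpath
G21 ; units = mm
G90 ; absolute positioning
G28 ; home
; layer 1
G0 Z6.449
G0 X0.000 Y0.000
G1 X29.155 Y0.000
G1 X29.155 Y8.058
G1 X0.000 Y8.058
G1 X0.000 Y0.000
; layer 2
G0 Z12.899
G0 X0.000 Y0.000
G1 X29.155 Y0.000
G1 X29.155 Y8.058
G1 X0.000 Y8.058
G1 X0.000 Y0.000
; layer 3
G0 Z19.348
G0 X0.000 Y0.000
G1 X29.155 Y0.000
G1 X29.155 Y8.058
G1 X0.000 Y8.058
G1 X0.000 Y0.000
M2 ; end

The solid is a rectangular box, roughly 29.2 × 8.06 mm footprint and 19.3 mm tall. Slicing at Δz = 6.449 mm — 3 equal slices spanning the solid's height, so layer i sits at z = i·h/3 — gives 3 non-empty perimeters. Each is a 4-segment closed polygon; G0 lifts to the layer z and rapids to the start vertex, then G1 traces the edges.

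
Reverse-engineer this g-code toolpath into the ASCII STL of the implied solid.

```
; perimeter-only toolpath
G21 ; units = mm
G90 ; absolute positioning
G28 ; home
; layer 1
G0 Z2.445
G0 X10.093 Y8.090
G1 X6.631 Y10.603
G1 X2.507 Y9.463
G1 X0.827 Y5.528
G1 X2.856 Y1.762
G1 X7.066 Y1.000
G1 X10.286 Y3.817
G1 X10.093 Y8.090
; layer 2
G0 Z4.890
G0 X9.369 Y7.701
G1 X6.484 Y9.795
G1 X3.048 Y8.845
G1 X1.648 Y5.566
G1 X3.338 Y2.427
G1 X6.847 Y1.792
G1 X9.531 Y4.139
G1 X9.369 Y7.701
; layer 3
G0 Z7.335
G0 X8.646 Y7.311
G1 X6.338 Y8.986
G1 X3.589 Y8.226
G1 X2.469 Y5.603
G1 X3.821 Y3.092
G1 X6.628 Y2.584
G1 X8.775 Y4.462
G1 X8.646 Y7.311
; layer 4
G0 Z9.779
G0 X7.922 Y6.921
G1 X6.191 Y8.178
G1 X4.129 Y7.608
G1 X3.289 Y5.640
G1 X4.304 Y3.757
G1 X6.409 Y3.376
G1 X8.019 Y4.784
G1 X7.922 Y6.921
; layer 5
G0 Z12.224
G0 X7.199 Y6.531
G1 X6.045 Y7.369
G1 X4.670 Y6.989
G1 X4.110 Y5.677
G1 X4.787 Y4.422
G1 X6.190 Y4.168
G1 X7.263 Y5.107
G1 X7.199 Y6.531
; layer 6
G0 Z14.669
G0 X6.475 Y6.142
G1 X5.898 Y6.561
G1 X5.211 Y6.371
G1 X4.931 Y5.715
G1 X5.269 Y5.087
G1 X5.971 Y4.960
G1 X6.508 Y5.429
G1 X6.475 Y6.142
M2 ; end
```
solid part
  facet normal 0.0000 0.0000 -1.0000
    outer loop
      vertex 1.966 10.082 0.000
      vertex 6.777 11.412 0.000
      vertex 10.816 8.480 0.000
    endloop
  endfacet
  facet normal 0.0000 0.0000 -1.0000
    outer loop
      vertex 0.006 5.491 0.000
      vertex 1.966 10.082 0.000
      vertex 10.816 8.480 0.000
    endloop
  endfacet
  facet normal 0.0000 0.0000 -1.0000
    outer loop
      vertex 2.373 1.097 0.000
      vertex 0.006 5.491 0.000
      vertex 10.816 8.480 0.000
    endloop
  endfacet
  facet normal 0.0000 0.0000 -1.0000
    outer loop
      vertex 7.285 0.208 0.000
      vertex 2.373 1.097 0.000
      vertex 10.816 8.480 0.000
    endloop
  endfacet
  facet normal 0.0000 0.0000 -1.0000
    outer loop
      vertex 11.042 3.494 0.000
      vertex 7.285 0.208 0.000
      vertex 10.816 8.480 0.000
    endloop
  endfacet
  facet normal 0.5622 0.7745 0.2898
    outer loop
      vertex 10.816 8.480 0.000
      vertex 6.777 11.412 0.000
      vertex 5.752 5.752 17.114
    endloop
  endfacet
  facet normal -0.2550 0.9225 0.2898
    outer loop
      vertex 6.777 11.412 0.000
      vertex 1.966 10.082 0.000
      vertex 5.752 5.752 17.114
    endloop
  endfacet
  facet normal -0.8802 0.3758 0.2898
    outer loop
      vertex 1.966 10.082 0.000
      vertex 0.006 5.491 0.000
      vertex 5.752 5.752 17.114
    endloop
  endfacet
  facet normal -0.8426 -0.4539 0.2898
    outer loop
      vertex 0.006 5.491 0.000
      vertex 2.373 1.097 0.000
      vertex 5.752 5.752 17.114
    endloop
  endfacet
  facet normal -0.1704 -0.9418 0.2898
    outer loop
      vertex 2.373 1.097 0.000
      vertex 7.285 0.208 0.000
      vertex 5.752 5.752 17.114
    endloop
  endfacet
  facet normal 0.6301 -0.7204 0.2898
    outer loop
      vertex 7.285 0.208 0.000
      vertex 11.042 3.494 0.000
      vertex 5.752 5.752 17.114
    endloop
  endfacet
  facet normal 0.9561 0.0433 0.2898
    outer loop
      vertex 11.042 3.494 0.000
      vertex 10.816 8.480 0.000
      vertex 5.752 5.752 17.114
    endloop
  endfacet
endsolid part

The G0 Z moves step by Δz≈2.445 mm. The G1 loops shrink linearly with z, so the solid tapers from its base footprint up to z≈17.1. Closing with a flat bottom cap and the tapered top and triangulating gives 12 facets — a regular 7-sided pyramid, base circumscribed radius ≈ 5.75 mm, apex at z ≈ 17.1 mm.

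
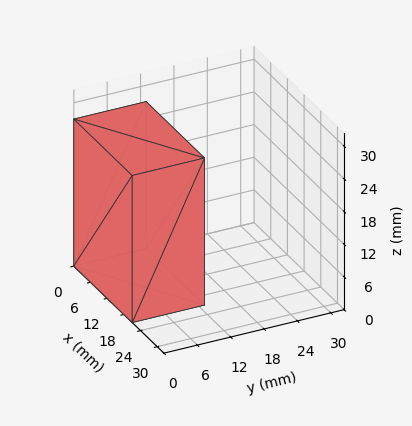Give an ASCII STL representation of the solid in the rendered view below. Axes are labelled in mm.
Reading the render: the shape is a rectangular box, roughly 21 × 13 mm footprint and 27 mm tall (dimensions read to the nearest mm from the axis ticks). For the STL, each face is triangulated and given an outward normal.

solid part
  facet normal 0.0000 0.0000 -1.0000
    outer loop
      vertex 21.0 13.0 0.0
      vertex 21.0 0.0 0.0
      vertex 0.0 0.0 0.0
    endloop
  endfacet
  facet normal 0.0000 0.0000 -1.0000
    outer loop
      vertex 0.0 13.0 0.0
      vertex 21.0 13.0 0.0
      vertex 0.0 0.0 0.0
    endloop
  endfacet
  facet normal 0.0000 0.0000 1.0000
    outer loop
      vertex 0.0 0.0 27.0
      vertex 21.0 0.0 27.0
      vertex 21.0 13.0 27.0
    endloop
  endfacet
  facet normal 0.0000 0.0000 1.0000
    outer loop
      vertex 0.0 0.0 27.0
      vertex 21.0 13.0 27.0
      vertex 0.0 13.0 27.0
    endloop
  endfacet
  facet normal 0.0000 -1.0000 0.0000
    outer loop
      vertex 0.0 0.0 0.0
      vertex 21.0 0.0 0.0
      vertex 21.0 0.0 27.0
    endloop
  endfacet
  facet normal 0.0000 -1.0000 0.0000
    outer loop
      vertex 0.0 0.0 0.0
      vertex 21.0 0.0 27.0
      vertex 0.0 0.0 27.0
    endloop
  endfacet
  facet normal 0.0000 1.0000 0.0000
    outer loop
      vertex 21.0 13.0 27.0
      vertex 21.0 13.0 0.0
      vertex 0.0 13.0 0.0
    endloop
  endfacet
  facet normal 0.0000 1.0000 0.0000
    outer loop
      vertex 0.0 13.0 27.0
      vertex 21.0 13.0 27.0
      vertex 0.0 13.0 0.0
    endloop
  endfacet
  facet normal -1.0000 0.0000 0.0000
    outer loop
      vertex 0.0 13.0 27.0
      vertex 0.0 13.0 0.0
      vertex 0.0 0.0 0.0
    endloop
  endfacet
  facet normal -1.0000 0.0000 0.0000
    outer loop
      vertex 0.0 0.0 27.0
      vertex 0.0 13.0 27.0
      vertex 0.0 0.0 0.0
    endloop
  endfacet
  facet normal 1.0000 0.0000 0.0000
    outer loop
      vertex 21.0 0.0 0.0
      vertex 21.0 13.0 0.0
      vertex 21.0 13.0 27.0
    endloop
  endfacet
  facet normal 1.0000 0.0000 0.0000
    outer loop
      vertex 21.0 0.0 0.0
      vertex 21.0 13.0 27.0
      vertex 21.0 0.0 27.0
    endloop
  endfacet
endsolid part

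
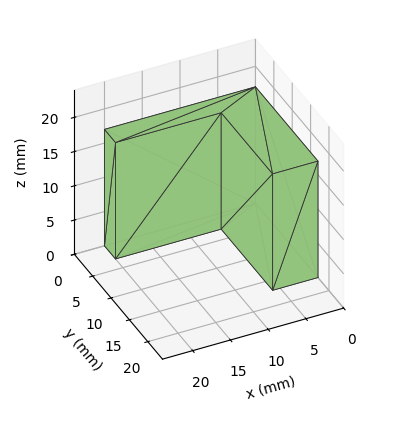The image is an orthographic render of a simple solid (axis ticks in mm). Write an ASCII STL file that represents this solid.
Reading the render: the shape is an L-shaped prism: outer 20 × 17 mm, arm thicknesses ≈ 3 mm (horizontal) and 6 mm (vertical), extruded 17 mm in z (dimensions read to the nearest mm from the axis ticks). For the STL, each face is triangulated and given an outward normal.

solid part
  facet normal 0.0000 0.0000 -1.0000
    outer loop
      vertex 20.00 3.00 0.00
      vertex 20.00 0.00 0.00
      vertex 0.00 0.00 0.00
    endloop
  endfacet
  facet normal 0.0000 0.0000 -1.0000
    outer loop
      vertex 6.00 3.00 0.00
      vertex 20.00 3.00 0.00
      vertex 0.00 0.00 0.00
    endloop
  endfacet
  facet normal 0.0000 0.0000 -1.0000
    outer loop
      vertex 6.00 17.00 0.00
      vertex 6.00 3.00 0.00
      vertex 0.00 0.00 0.00
    endloop
  endfacet
  facet normal 0.0000 0.0000 -1.0000
    outer loop
      vertex 0.00 17.00 0.00
      vertex 6.00 17.00 0.00
      vertex 0.00 0.00 0.00
    endloop
  endfacet
  facet normal 0.0000 0.0000 1.0000
    outer loop
      vertex 0.00 0.00 17.00
      vertex 20.00 0.00 17.00
      vertex 20.00 3.00 17.00
    endloop
  endfacet
  facet normal 0.0000 0.0000 1.0000
    outer loop
      vertex 0.00 0.00 17.00
      vertex 20.00 3.00 17.00
      vertex 6.00 3.00 17.00
    endloop
  endfacet
  facet normal 0.0000 0.0000 1.0000
    outer loop
      vertex 0.00 0.00 17.00
      vertex 6.00 3.00 17.00
      vertex 6.00 17.00 17.00
    endloop
  endfacet
  facet normal 0.0000 0.0000 1.0000
    outer loop
      vertex 0.00 0.00 17.00
      vertex 6.00 17.00 17.00
      vertex 0.00 17.00 17.00
    endloop
  endfacet
  facet normal 0.0000 -1.0000 0.0000
    outer loop
      vertex 0.00 0.00 0.00
      vertex 20.00 0.00 0.00
      vertex 20.00 0.00 17.00
    endloop
  endfacet
  facet normal 0.0000 -1.0000 0.0000
    outer loop
      vertex 0.00 0.00 0.00
      vertex 20.00 0.00 17.00
      vertex 0.00 0.00 17.00
    endloop
  endfacet
  facet normal 1.0000 0.0000 0.0000
    outer loop
      vertex 20.00 0.00 0.00
      vertex 20.00 3.00 0.00
      vertex 20.00 3.00 17.00
    endloop
  endfacet
  facet normal 1.0000 0.0000 0.0000
    outer loop
      vertex 20.00 0.00 0.00
      vertex 20.00 3.00 17.00
      vertex 20.00 0.00 17.00
    endloop
  endfacet
  facet normal 0.0000 1.0000 0.0000
    outer loop
      vertex 20.00 3.00 0.00
      vertex 6.00 3.00 0.00
      vertex 6.00 3.00 17.00
    endloop
  endfacet
  facet normal 0.0000 1.0000 0.0000
    outer loop
      vertex 20.00 3.00 0.00
      vertex 6.00 3.00 17.00
      vertex 20.00 3.00 17.00
    endloop
  endfacet
  facet normal 1.0000 0.0000 0.0000
    outer loop
      vertex 6.00 3.00 0.00
      vertex 6.00 17.00 0.00
      vertex 6.00 17.00 17.00
    endloop
  endfacet
  facet normal 1.0000 0.0000 0.0000
    outer loop
      vertex 6.00 3.00 0.00
      vertex 6.00 17.00 17.00
      vertex 6.00 3.00 17.00
    endloop
  endfacet
  facet normal 0.0000 1.0000 0.0000
    outer loop
      vertex 6.00 17.00 0.00
      vertex 0.00 17.00 0.00
      vertex 0.00 17.00 17.00
    endloop
  endfacet
  facet normal 0.0000 1.0000 0.0000
    outer loop
      vertex 6.00 17.00 0.00
      vertex 0.00 17.00 17.00
      vertex 6.00 17.00 17.00
    endloop
  endfacet
  facet normal -1.0000 0.0000 0.0000
    outer loop
      vertex 0.00 17.00 0.00
      vertex 0.00 0.00 0.00
      vertex 0.00 0.00 17.00
    endloop
  endfacet
  facet normal -1.0000 0.0000 0.0000
    outer loop
      vertex 0.00 17.00 0.00
      vertex 0.00 0.00 17.00
      vertex 0.00 17.00 17.00
    endloop
  endfacet
endsolid part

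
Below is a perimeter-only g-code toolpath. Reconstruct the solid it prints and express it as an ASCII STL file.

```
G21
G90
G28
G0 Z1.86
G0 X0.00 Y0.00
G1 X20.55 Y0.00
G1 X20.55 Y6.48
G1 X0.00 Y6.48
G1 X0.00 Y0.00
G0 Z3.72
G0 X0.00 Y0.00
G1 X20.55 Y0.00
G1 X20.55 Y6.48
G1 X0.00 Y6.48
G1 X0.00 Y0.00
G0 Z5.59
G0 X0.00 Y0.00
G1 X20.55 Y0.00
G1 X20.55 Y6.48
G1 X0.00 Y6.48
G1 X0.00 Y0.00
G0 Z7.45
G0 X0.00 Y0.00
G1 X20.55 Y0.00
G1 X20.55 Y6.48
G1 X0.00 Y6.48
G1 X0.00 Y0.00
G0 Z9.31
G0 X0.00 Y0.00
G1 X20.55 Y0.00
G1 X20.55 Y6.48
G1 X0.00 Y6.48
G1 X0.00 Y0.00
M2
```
solid part
  facet normal 0.0000 0.0000 -1.0000
    outer loop
      vertex 20.55 6.48 0.00
      vertex 20.55 0.00 0.00
      vertex 0.00 0.00 0.00
    endloop
  endfacet
  facet normal 0.0000 0.0000 -1.0000
    outer loop
      vertex 0.00 6.48 0.00
      vertex 20.55 6.48 0.00
      vertex 0.00 0.00 0.00
    endloop
  endfacet
  facet normal 0.0000 0.0000 1.0000
    outer loop
      vertex 0.00 0.00 9.31
      vertex 20.55 0.00 9.31
      vertex 20.55 6.48 9.31
    endloop
  endfacet
  facet normal 0.0000 0.0000 1.0000
    outer loop
      vertex 0.00 0.00 9.31
      vertex 20.55 6.48 9.31
      vertex 0.00 6.48 9.31
    endloop
  endfacet
  facet normal 0.0000 -1.0000 0.0000
    outer loop
      vertex 0.00 0.00 0.00
      vertex 20.55 0.00 0.00
      vertex 20.55 0.00 9.31
    endloop
  endfacet
  facet normal 0.0000 -1.0000 0.0000
    outer loop
      vertex 0.00 0.00 0.00
      vertex 20.55 0.00 9.31
      vertex 0.00 0.00 9.31
    endloop
  endfacet
  facet normal 0.0000 1.0000 0.0000
    outer loop
      vertex 20.55 6.48 9.31
      vertex 20.55 6.48 0.00
      vertex 0.00 6.48 0.00
    endloop
  endfacet
  facet normal 0.0000 1.0000 0.0000
    outer loop
      vertex 0.00 6.48 9.31
      vertex 20.55 6.48 9.31
      vertex 0.00 6.48 0.00
    endloop
  endfacet
  facet normal -1.0000 0.0000 0.0000
    outer loop
      vertex 0.00 6.48 9.31
      vertex 0.00 6.48 0.00
      vertex 0.00 0.00 0.00
    endloop
  endfacet
  facet normal -1.0000 0.0000 0.0000
    outer loop
      vertex 0.00 0.00 9.31
      vertex 0.00 6.48 9.31
      vertex 0.00 0.00 0.00
    endloop
  endfacet
  facet normal 1.0000 0.0000 0.0000
    outer loop
      vertex 20.55 0.00 0.00
      vertex 20.55 6.48 0.00
      vertex 20.55 6.48 9.31
    endloop
  endfacet
  facet normal 1.0000 0.0000 0.0000
    outer loop
      vertex 20.55 0.00 0.00
      vertex 20.55 6.48 9.31
      vertex 20.55 0.00 9.31
    endloop
  endfacet
endsolid part

The G0 Z moves step by Δz≈1.86 mm. Every layer's G1 loop is the same polygon, so the solid is a straight extrusion of it from z=0 to z≈9.31. Closing with flat bottom and top caps and triangulating gives 12 facets — a rectangular box, roughly 20.6 × 6.48 mm footprint and 9.31 mm tall.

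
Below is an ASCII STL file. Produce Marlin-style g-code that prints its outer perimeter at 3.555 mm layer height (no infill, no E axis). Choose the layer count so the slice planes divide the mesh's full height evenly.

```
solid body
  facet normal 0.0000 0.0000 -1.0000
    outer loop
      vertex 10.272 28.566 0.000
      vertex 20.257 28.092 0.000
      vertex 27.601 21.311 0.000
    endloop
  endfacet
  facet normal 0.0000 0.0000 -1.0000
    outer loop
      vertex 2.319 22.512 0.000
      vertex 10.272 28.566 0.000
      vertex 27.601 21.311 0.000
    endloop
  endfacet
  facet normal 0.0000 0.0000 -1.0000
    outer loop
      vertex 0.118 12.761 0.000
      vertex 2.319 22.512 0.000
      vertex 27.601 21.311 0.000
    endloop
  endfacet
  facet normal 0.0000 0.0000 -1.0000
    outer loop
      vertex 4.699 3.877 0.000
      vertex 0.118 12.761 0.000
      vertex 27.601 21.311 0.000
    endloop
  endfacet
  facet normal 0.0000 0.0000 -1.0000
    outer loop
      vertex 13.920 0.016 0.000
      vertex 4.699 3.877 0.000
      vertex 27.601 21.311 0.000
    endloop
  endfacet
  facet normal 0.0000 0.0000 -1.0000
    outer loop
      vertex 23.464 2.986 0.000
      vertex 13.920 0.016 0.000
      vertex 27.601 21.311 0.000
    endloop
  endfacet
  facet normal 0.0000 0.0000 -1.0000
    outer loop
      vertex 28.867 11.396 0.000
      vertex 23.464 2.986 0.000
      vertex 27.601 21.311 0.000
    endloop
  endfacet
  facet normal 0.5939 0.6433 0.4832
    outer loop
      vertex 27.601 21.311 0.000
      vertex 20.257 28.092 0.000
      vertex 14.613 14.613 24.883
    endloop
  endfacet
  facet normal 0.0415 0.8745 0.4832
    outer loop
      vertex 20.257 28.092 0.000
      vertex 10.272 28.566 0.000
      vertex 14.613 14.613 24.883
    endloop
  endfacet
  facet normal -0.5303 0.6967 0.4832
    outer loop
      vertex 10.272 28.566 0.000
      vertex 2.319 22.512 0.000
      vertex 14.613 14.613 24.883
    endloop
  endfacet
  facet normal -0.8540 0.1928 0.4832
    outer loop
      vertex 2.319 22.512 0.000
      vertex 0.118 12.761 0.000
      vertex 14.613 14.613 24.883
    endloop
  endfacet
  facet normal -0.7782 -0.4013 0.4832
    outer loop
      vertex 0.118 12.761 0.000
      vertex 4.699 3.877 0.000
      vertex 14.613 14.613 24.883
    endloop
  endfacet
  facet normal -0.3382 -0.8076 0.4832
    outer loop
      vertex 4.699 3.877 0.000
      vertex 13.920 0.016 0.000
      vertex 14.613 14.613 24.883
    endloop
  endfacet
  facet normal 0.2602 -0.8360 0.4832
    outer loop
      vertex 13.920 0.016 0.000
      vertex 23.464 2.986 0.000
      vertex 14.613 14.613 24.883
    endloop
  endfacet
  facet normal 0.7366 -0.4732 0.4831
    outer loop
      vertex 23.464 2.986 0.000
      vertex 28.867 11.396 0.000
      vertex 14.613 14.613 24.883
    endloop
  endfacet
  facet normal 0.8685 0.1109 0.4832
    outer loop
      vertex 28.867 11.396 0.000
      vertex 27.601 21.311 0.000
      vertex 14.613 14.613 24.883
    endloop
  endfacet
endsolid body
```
; perimeter-only toolpath
G21 ; units = mm
G90 ; absolute positioning
G28 ; home
; layer 1
G0 Z3.555
G0 X25.746 Y20.354
G1 X19.451 Y26.166
G1 X10.892 Y26.573
G1 X4.075 Y21.384
G1 X2.189 Y13.026
G1 X6.115 Y5.411
G1 X14.019 Y2.101
G1 X22.200 Y4.647
G1 X26.831 Y11.856
G1 X25.746 Y20.354
; layer 2
G0 Z7.109
G0 X23.890 Y19.397
G1 X18.644 Y24.241
G1 X11.512 Y24.579
G1 X5.832 Y20.255
G1 X4.259 Y13.290
G1 X7.532 Y6.944
G1 X14.118 Y4.187
G1 X20.935 Y6.308
G1 X24.794 Y12.315
G1 X23.890 Y19.397
; layer 3
G0 Z10.664
G0 X22.035 Y18.440
G1 X17.838 Y22.315
G1 X12.132 Y22.586
G1 X7.588 Y19.127
G1 X6.330 Y13.555
G1 X8.948 Y8.478
G1 X14.217 Y6.272
G1 X19.671 Y7.969
G1 X22.758 Y12.775
G1 X22.035 Y18.440
; layer 4
G0 Z14.219
G0 X20.179 Y17.484
G1 X17.032 Y20.390
G1 X12.753 Y20.593
G1 X9.344 Y17.998
G1 X8.401 Y13.819
G1 X10.364 Y10.012
G1 X14.316 Y8.357
G1 X18.406 Y9.630
G1 X20.722 Y13.234
G1 X20.179 Y17.484
; layer 5
G0 Z17.774
G0 X18.324 Y16.527
G1 X16.226 Y18.464
G1 X13.373 Y18.600
G1 X11.100 Y16.870
G1 X10.472 Y14.084
G1 X11.780 Y11.546
G1 X14.415 Y10.442
G1 X17.142 Y11.291
G1 X18.686 Y13.694
G1 X18.324 Y16.527
; layer 6
G0 Z21.328
G0 X16.468 Y15.570
G1 X15.419 Y16.539
G1 X13.993 Y16.606
G1 X12.857 Y15.741
G1 X12.542 Y14.348
G1 X13.197 Y13.079
G1 X14.514 Y12.528
G1 X15.877 Y12.952
G1 X16.649 Y14.153
G1 X16.468 Y15.570
M2 ; end

The solid is a regular 9-sided pyramid, base circumscribed radius ≈ 14.6 mm, apex at z ≈ 24.9 mm. Slicing at Δz = 3.555 mm — 7 equal slices spanning the solid's height, so layer i sits at z = i·h/7 — gives 6 non-empty perimeters. Each is a 9-segment closed polygon; G0 lifts to the layer z and rapids to the start vertex, then G1 traces the edges. The cross-section shrinks linearly with z (the slice at the apex is degenerate and omitted).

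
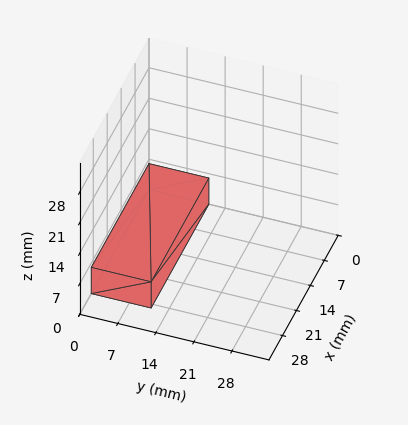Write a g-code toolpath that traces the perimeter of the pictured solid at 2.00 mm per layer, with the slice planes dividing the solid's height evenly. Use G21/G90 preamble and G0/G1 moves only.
Reading the render: the shape is a rectangular box, roughly 29 × 11 mm footprint and 6 mm tall (dimensions read to the nearest mm from the axis ticks). For the g-code, the solid's height is divided into equal slices at the stated Δz and each level perimeter traced with G1 moves after a G0 lift.

; perimeter-only toolpath
G21 ; units = mm
G90 ; absolute positioning
G28 ; home
; layer 1
G0 Z2.00
G0 X0.00 Y0.00
G1 X29.00 Y0.00
G1 X29.00 Y11.00
G1 X0.00 Y11.00
G1 X0.00 Y0.00
; layer 2
G0 Z4.00
G0 X0.00 Y0.00
G1 X29.00 Y0.00
G1 X29.00 Y11.00
G1 X0.00 Y11.00
G1 X0.00 Y0.00
; layer 3
G0 Z6.00
G0 X0.00 Y0.00
G1 X29.00 Y0.00
G1 X29.00 Y11.00
G1 X0.00 Y11.00
G1 X0.00 Y0.00
M2 ; end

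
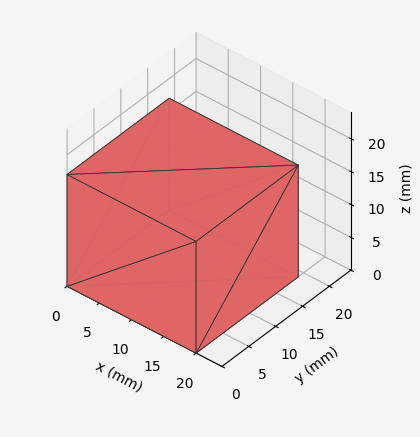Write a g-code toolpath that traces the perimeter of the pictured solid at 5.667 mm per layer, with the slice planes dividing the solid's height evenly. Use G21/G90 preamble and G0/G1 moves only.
Reading the render: the shape is a rectangular box, roughly 20 × 19 mm footprint and 17 mm tall (dimensions read to the nearest mm from the axis ticks). For the g-code, the solid's height is divided into equal slices at the stated Δz and each level perimeter traced with G1 moves after a G0 lift.

; perimeter-only toolpath
G21 ; units = mm
G90 ; absolute positioning
G28 ; home
; layer 1
G0 Z5.667
G0 X0.000 Y0.000
G1 X20.000 Y0.000
G1 X20.000 Y19.000
G1 X0.000 Y19.000
G1 X0.000 Y0.000
; layer 2
G0 Z11.333
G0 X0.000 Y0.000
G1 X20.000 Y0.000
G1 X20.000 Y19.000
G1 X0.000 Y19.000
G1 X0.000 Y0.000
; layer 3
G0 Z17.000
G0 X0.000 Y0.000
G1 X20.000 Y0.000
G1 X20.000 Y19.000
G1 X0.000 Y19.000
G1 X0.000 Y0.000
M2 ; end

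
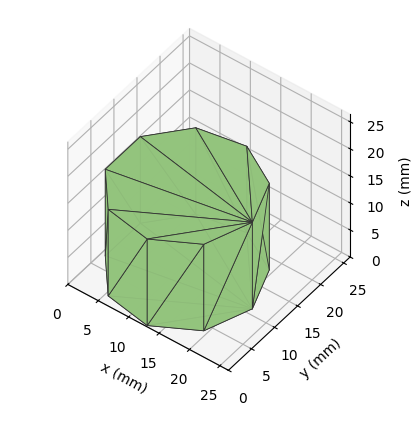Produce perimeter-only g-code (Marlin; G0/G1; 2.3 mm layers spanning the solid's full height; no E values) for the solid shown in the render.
Reading the render: the shape is a regular 9-sided prism (a cylinder approximated with 9 flat sides), circumscribed radius ≈ 11 mm, height ≈ 16 mm (dimensions read to the nearest mm from the axis ticks). For the g-code, the solid's height is divided into equal slices at the stated Δz and each level perimeter traced with G1 moves after a G0 lift.

; perimeter-only toolpath
G21 ; units = mm
G90 ; absolute positioning
G28 ; home
; layer 1
G0 Z2.3
G0 X22.0 Y11.0
G1 X19.4 Y18.1
G1 X12.9 Y21.8
G1 X5.5 Y20.5
G1 X0.7 Y14.8
G1 X0.7 Y7.2
G1 X5.5 Y1.5
G1 X12.9 Y0.2
G1 X19.4 Y3.9
G1 X22.0 Y11.0
; layer 2
G0 Z4.6
G0 X22.0 Y11.0
G1 X19.4 Y18.1
G1 X12.9 Y21.8
G1 X5.5 Y20.5
G1 X0.7 Y14.8
G1 X0.7 Y7.2
G1 X5.5 Y1.5
G1 X12.9 Y0.2
G1 X19.4 Y3.9
G1 X22.0 Y11.0
; layer 3
G0 Z6.9
G0 X22.0 Y11.0
G1 X19.4 Y18.1
G1 X12.9 Y21.8
G1 X5.5 Y20.5
G1 X0.7 Y14.8
G1 X0.7 Y7.2
G1 X5.5 Y1.5
G1 X12.9 Y0.2
G1 X19.4 Y3.9
G1 X22.0 Y11.0
; layer 4
G0 Z9.1
G0 X22.0 Y11.0
G1 X19.4 Y18.1
G1 X12.9 Y21.8
G1 X5.5 Y20.5
G1 X0.7 Y14.8
G1 X0.7 Y7.2
G1 X5.5 Y1.5
G1 X12.9 Y0.2
G1 X19.4 Y3.9
G1 X22.0 Y11.0
; layer 5
G0 Z11.4
G0 X22.0 Y11.0
G1 X19.4 Y18.1
G1 X12.9 Y21.8
G1 X5.5 Y20.5
G1 X0.7 Y14.8
G1 X0.7 Y7.2
G1 X5.5 Y1.5
G1 X12.9 Y0.2
G1 X19.4 Y3.9
G1 X22.0 Y11.0
; layer 6
G0 Z13.7
G0 X22.0 Y11.0
G1 X19.4 Y18.1
G1 X12.9 Y21.8
G1 X5.5 Y20.5
G1 X0.7 Y14.8
G1 X0.7 Y7.2
G1 X5.5 Y1.5
G1 X12.9 Y0.2
G1 X19.4 Y3.9
G1 X22.0 Y11.0
; layer 7
G0 Z16.0
G0 X22.0 Y11.0
G1 X19.4 Y18.1
G1 X12.9 Y21.8
G1 X5.5 Y20.5
G1 X0.7 Y14.8
G1 X0.7 Y7.2
G1 X5.5 Y1.5
G1 X12.9 Y0.2
G1 X19.4 Y3.9
G1 X22.0 Y11.0
M2 ; end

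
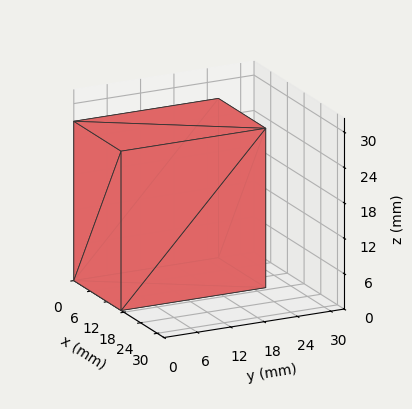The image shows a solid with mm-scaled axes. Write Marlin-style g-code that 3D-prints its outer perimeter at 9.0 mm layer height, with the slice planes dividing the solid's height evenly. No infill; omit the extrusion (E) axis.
Reading the render: the shape is a rectangular box, roughly 17 × 26 mm footprint and 27 mm tall (dimensions read to the nearest mm from the axis ticks). For the g-code, the solid's height is divided into equal slices at the stated Δz and each level perimeter traced with G1 moves after a G0 lift.

; perimeter-only toolpath
G21 ; units = mm
G90 ; absolute positioning
G28 ; home
; layer 1
G0 Z9.0
G0 X0.0 Y0.0
G1 X17.0 Y0.0
G1 X17.0 Y26.0
G1 X0.0 Y26.0
G1 X0.0 Y0.0
; layer 2
G0 Z18.0
G0 X0.0 Y0.0
G1 X17.0 Y0.0
G1 X17.0 Y26.0
G1 X0.0 Y26.0
G1 X0.0 Y0.0
; layer 3
G0 Z27.0
G0 X0.0 Y0.0
G1 X17.0 Y0.0
G1 X17.0 Y26.0
G1 X0.0 Y26.0
G1 X0.0 Y0.0
M2 ; end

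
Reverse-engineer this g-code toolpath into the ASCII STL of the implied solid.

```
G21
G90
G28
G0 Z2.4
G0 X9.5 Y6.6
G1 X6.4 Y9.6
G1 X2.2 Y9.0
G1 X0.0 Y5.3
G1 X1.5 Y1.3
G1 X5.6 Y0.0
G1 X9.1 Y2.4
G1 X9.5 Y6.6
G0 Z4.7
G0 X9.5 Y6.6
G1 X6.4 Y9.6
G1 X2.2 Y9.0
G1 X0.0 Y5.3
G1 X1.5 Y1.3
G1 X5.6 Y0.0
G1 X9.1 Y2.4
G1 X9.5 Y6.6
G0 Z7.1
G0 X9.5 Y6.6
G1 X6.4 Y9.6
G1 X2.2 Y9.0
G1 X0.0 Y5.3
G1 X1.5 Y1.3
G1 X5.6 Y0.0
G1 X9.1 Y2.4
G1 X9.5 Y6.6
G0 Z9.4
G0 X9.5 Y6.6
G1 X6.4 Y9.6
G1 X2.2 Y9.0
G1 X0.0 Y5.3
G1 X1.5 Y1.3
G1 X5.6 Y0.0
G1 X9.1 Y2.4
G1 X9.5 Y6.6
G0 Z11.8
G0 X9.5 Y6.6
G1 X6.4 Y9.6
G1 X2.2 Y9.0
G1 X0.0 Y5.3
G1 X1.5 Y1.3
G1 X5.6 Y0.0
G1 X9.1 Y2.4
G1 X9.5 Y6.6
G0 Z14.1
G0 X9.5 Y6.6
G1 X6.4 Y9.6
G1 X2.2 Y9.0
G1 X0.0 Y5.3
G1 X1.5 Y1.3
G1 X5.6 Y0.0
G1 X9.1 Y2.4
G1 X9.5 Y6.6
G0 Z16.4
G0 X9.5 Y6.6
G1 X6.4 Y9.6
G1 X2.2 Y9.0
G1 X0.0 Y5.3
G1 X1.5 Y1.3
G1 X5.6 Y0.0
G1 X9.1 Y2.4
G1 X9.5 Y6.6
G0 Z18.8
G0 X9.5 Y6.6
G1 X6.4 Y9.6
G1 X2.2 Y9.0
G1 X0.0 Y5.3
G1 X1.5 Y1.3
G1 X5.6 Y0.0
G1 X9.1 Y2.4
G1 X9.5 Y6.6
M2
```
solid part
  facet normal 0.0000 0.0000 -1.0000
    outer loop
      vertex 2.2 9.0 0.0
      vertex 6.4 9.6 0.0
      vertex 9.5 6.6 0.0
    endloop
  endfacet
  facet normal 0.0000 0.0000 -1.0000
    outer loop
      vertex 0.0 5.3 0.0
      vertex 2.2 9.0 0.0
      vertex 9.5 6.6 0.0
    endloop
  endfacet
  facet normal 0.0000 0.0000 -1.0000
    outer loop
      vertex 1.5 1.3 0.0
      vertex 0.0 5.3 0.0
      vertex 9.5 6.6 0.0
    endloop
  endfacet
  facet normal 0.0000 0.0000 -1.0000
    outer loop
      vertex 5.6 0.0 0.0
      vertex 1.5 1.3 0.0
      vertex 9.5 6.6 0.0
    endloop
  endfacet
  facet normal 0.0000 0.0000 -1.0000
    outer loop
      vertex 9.1 2.4 0.0
      vertex 5.6 0.0 0.0
      vertex 9.5 6.6 0.0
    endloop
  endfacet
  facet normal 0.0000 0.0000 1.0000
    outer loop
      vertex 9.5 6.6 18.8
      vertex 6.4 9.6 18.8
      vertex 2.2 9.0 18.8
    endloop
  endfacet
  facet normal 0.0000 0.0000 1.0000
    outer loop
      vertex 9.5 6.6 18.8
      vertex 2.2 9.0 18.8
      vertex 0.0 5.3 18.8
    endloop
  endfacet
  facet normal 0.0000 0.0000 1.0000
    outer loop
      vertex 9.5 6.6 18.8
      vertex 0.0 5.3 18.8
      vertex 1.5 1.3 18.8
    endloop
  endfacet
  facet normal 0.0000 0.0000 1.0000
    outer loop
      vertex 9.5 6.6 18.8
      vertex 1.5 1.3 18.8
      vertex 5.6 0.0 18.8
    endloop
  endfacet
  facet normal 0.0000 0.0000 1.0000
    outer loop
      vertex 9.5 6.6 18.8
      vertex 5.6 0.0 18.8
      vertex 9.1 2.4 18.8
    endloop
  endfacet
  facet normal 0.6954 0.7186 0.0000
    outer loop
      vertex 9.5 6.6 0.0
      vertex 6.4 9.6 0.0
      vertex 6.4 9.6 18.8
    endloop
  endfacet
  facet normal 0.6954 0.7186 0.0000
    outer loop
      vertex 9.5 6.6 0.0
      vertex 6.4 9.6 18.8
      vertex 9.5 6.6 18.8
    endloop
  endfacet
  facet normal -0.1414 0.9899 0.0000
    outer loop
      vertex 6.4 9.6 0.0
      vertex 2.2 9.0 0.0
      vertex 2.2 9.0 18.8
    endloop
  endfacet
  facet normal -0.1414 0.9899 0.0000
    outer loop
      vertex 6.4 9.6 0.0
      vertex 2.2 9.0 18.8
      vertex 6.4 9.6 18.8
    endloop
  endfacet
  facet normal -0.8595 0.5111 0.0000
    outer loop
      vertex 2.2 9.0 0.0
      vertex 0.0 5.3 0.0
      vertex 0.0 5.3 18.8
    endloop
  endfacet
  facet normal -0.8595 0.5111 0.0000
    outer loop
      vertex 2.2 9.0 0.0
      vertex 0.0 5.3 18.8
      vertex 2.2 9.0 18.8
    endloop
  endfacet
  facet normal -0.9363 -0.3511 0.0000
    outer loop
      vertex 0.0 5.3 0.0
      vertex 1.5 1.3 0.0
      vertex 1.5 1.3 18.8
    endloop
  endfacet
  facet normal -0.9363 -0.3511 0.0000
    outer loop
      vertex 0.0 5.3 0.0
      vertex 1.5 1.3 18.8
      vertex 0.0 5.3 18.8
    endloop
  endfacet
  facet normal -0.3022 -0.9532 0.0000
    outer loop
      vertex 1.5 1.3 0.0
      vertex 5.6 0.0 0.0
      vertex 5.6 0.0 18.8
    endloop
  endfacet
  facet normal -0.3022 -0.9532 0.0000
    outer loop
      vertex 1.5 1.3 0.0
      vertex 5.6 0.0 18.8
      vertex 1.5 1.3 18.8
    endloop
  endfacet
  facet normal 0.5655 -0.8247 0.0000
    outer loop
      vertex 5.6 0.0 0.0
      vertex 9.1 2.4 0.0
      vertex 9.1 2.4 18.8
    endloop
  endfacet
  facet normal 0.5655 -0.8247 0.0000
    outer loop
      vertex 5.6 0.0 0.0
      vertex 9.1 2.4 18.8
      vertex 5.6 0.0 18.8
    endloop
  endfacet
  facet normal 0.9955 -0.0948 0.0000
    outer loop
      vertex 9.1 2.4 0.0
      vertex 9.5 6.6 0.0
      vertex 9.5 6.6 18.8
    endloop
  endfacet
  facet normal 0.9955 -0.0948 0.0000
    outer loop
      vertex 9.1 2.4 0.0
      vertex 9.5 6.6 18.8
      vertex 9.1 2.4 18.8
    endloop
  endfacet
endsolid part

The G0 Z moves step by Δz≈2.4 mm. Every layer's G1 loop is the same polygon, so the solid is a straight extrusion of it from z=0 to z≈18.8. Closing with flat bottom and top caps and triangulating gives 24 facets — a regular 7-sided prism (a cylinder approximated with 7 flat sides), circumscribed radius ≈ 4.9 mm, height ≈ 18.8 mm.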